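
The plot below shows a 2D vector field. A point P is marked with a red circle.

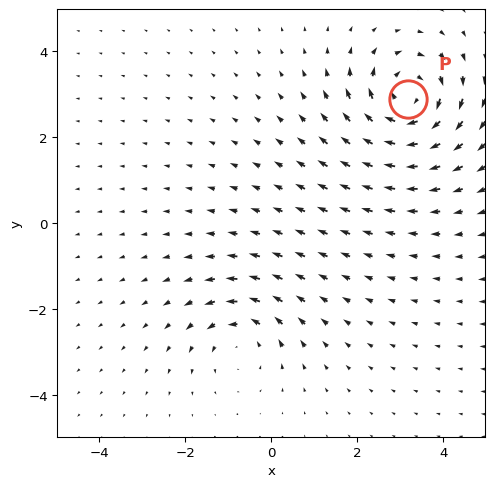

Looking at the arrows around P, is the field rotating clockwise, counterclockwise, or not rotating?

Near P at (3.2, 2.9) the arrows circulate clockwise. The curl (z-component) there is about -5; negative curl means clockwise rotation.

clockwise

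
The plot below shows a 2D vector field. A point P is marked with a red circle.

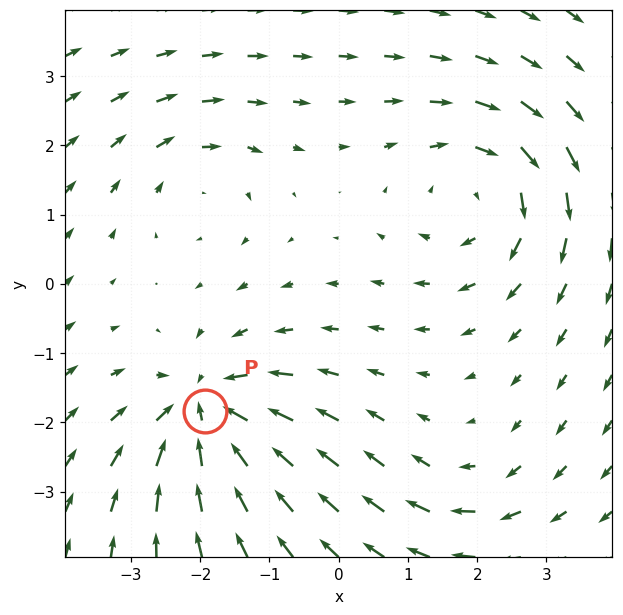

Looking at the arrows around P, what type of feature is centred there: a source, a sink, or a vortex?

At P (-1.9, -1.8) the arrows converge inward. Divergence about -6, curl ≈0 — negative divergence with near-zero curl is a sink.

sink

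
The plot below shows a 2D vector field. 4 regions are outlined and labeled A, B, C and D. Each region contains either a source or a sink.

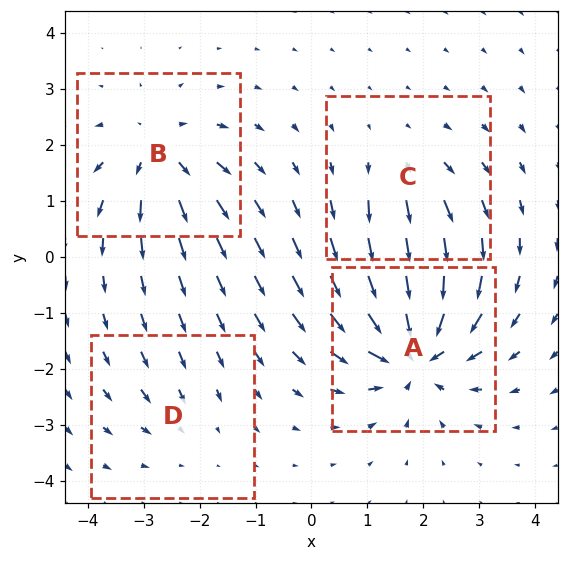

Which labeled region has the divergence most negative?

A

Divergence at each region's feature centre — A: about -8, B: about +5, C: about +3, D: about -2. Region A is most negative.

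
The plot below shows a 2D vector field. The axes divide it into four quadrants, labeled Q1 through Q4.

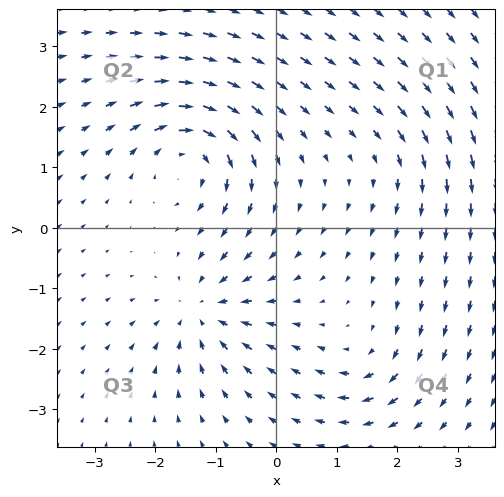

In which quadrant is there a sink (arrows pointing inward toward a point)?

The sink sits at approximately (-1.2, -1.4), which lies in quadrant Q3. The divergence there is about -5, negative as expected for a sink.

Q3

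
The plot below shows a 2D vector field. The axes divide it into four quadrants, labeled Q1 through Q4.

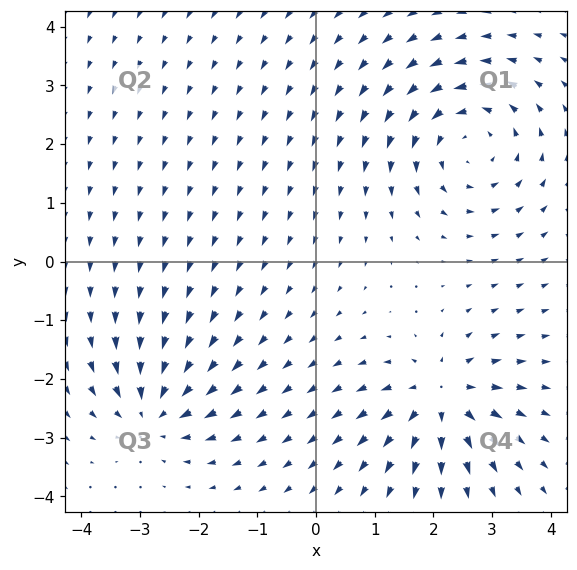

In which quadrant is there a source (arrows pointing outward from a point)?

Q4

The source sits at approximately (2.1, -2.3), which lies in quadrant Q4. The divergence there is about +5, positive as expected for a source.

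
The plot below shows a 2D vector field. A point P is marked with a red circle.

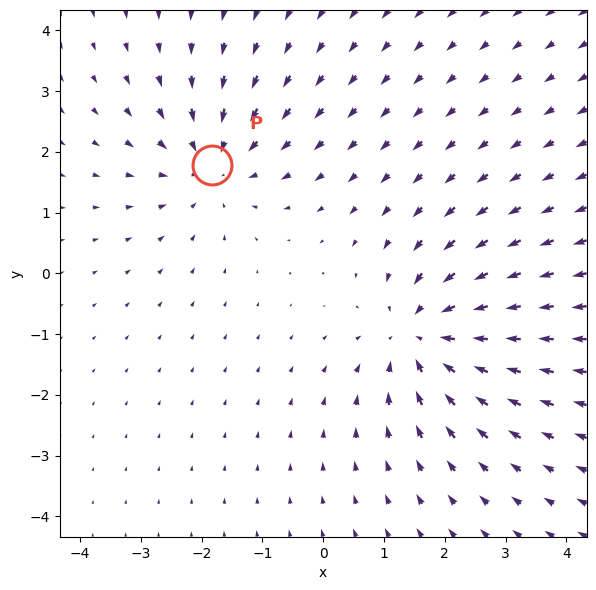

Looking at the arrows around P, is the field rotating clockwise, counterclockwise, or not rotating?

Near P at (-1.8, 1.8) the arrows show no circulation. The curl there is ≈0.

not rotating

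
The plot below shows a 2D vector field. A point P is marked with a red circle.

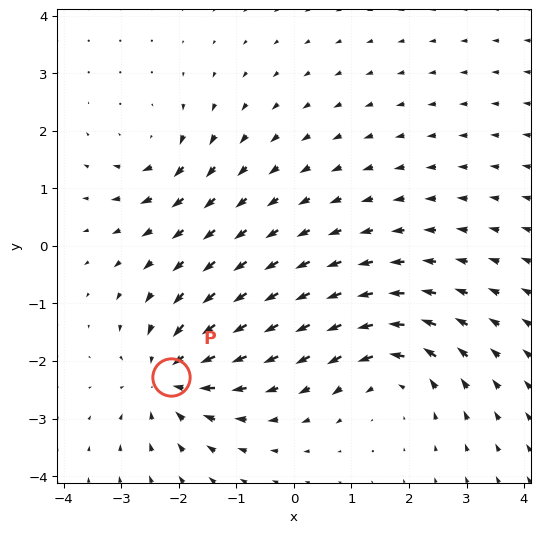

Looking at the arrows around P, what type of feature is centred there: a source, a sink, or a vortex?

At P (-2.1, -2.3) the arrows converge inward. Divergence about -5, curl ≈0 — negative divergence with near-zero curl is a sink.

sink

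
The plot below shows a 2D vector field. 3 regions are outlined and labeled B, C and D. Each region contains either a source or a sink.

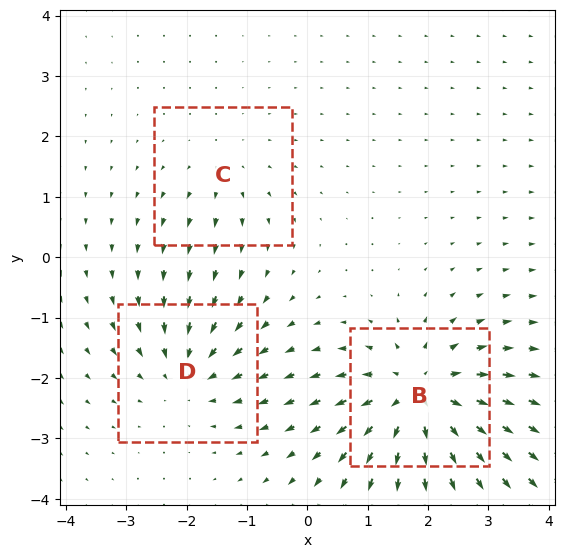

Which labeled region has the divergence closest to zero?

C

Divergence at each region's feature centre — B: about +6, C: about +2, D: about -4. Region C is closest to zero.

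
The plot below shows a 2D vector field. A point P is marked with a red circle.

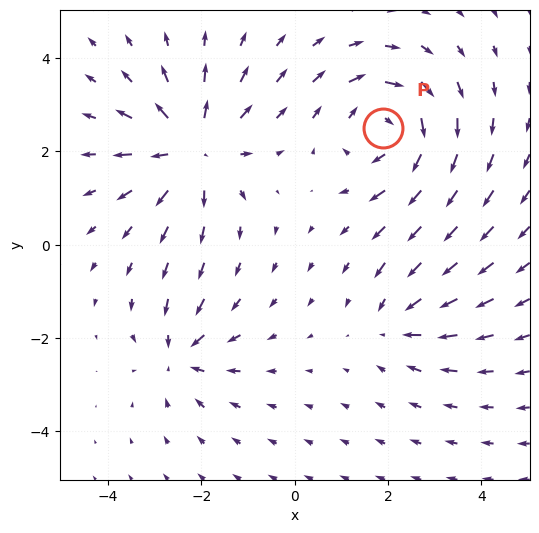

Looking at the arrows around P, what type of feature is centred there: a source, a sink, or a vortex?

At P (1.9, 2.5) the arrows circulate clockwise. Divergence ≈0, curl about -5 — near-zero divergence with nonzero curl is a vortex.

vortex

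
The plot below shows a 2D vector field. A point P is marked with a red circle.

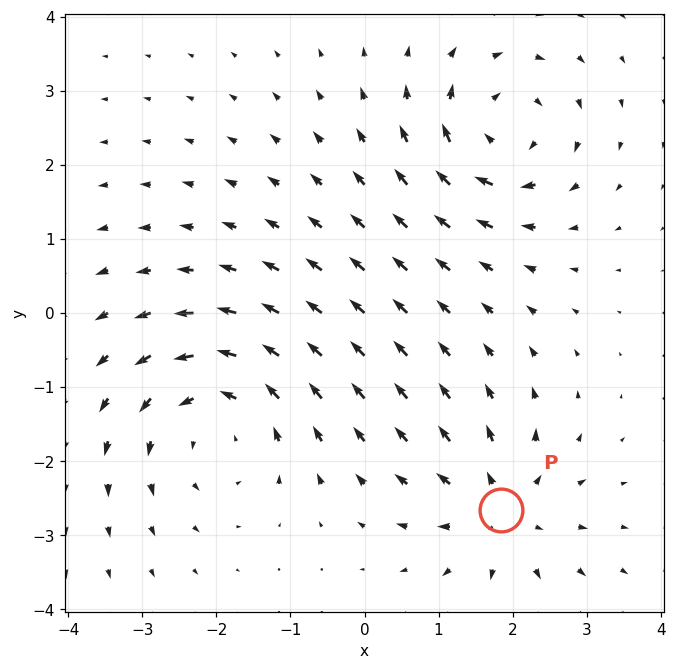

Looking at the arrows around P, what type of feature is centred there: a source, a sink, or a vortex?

At P (1.8, -2.7) the arrows spread outward. Divergence about +4, curl ≈0 — positive divergence with near-zero curl is a source.

source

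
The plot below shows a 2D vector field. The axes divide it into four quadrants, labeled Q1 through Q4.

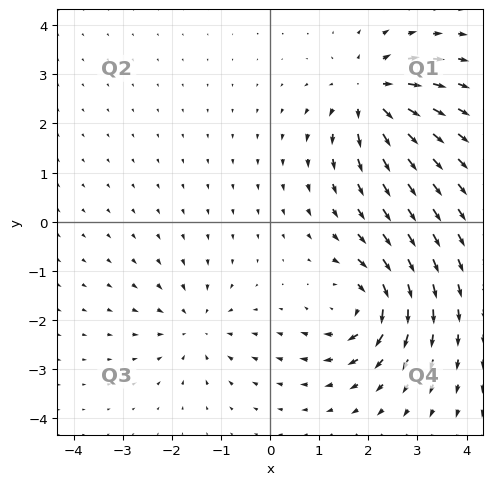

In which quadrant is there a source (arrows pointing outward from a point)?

Q1

The source sits at approximately (2.0, 2.6), which lies in quadrant Q1. The divergence there is about +7, positive as expected for a source.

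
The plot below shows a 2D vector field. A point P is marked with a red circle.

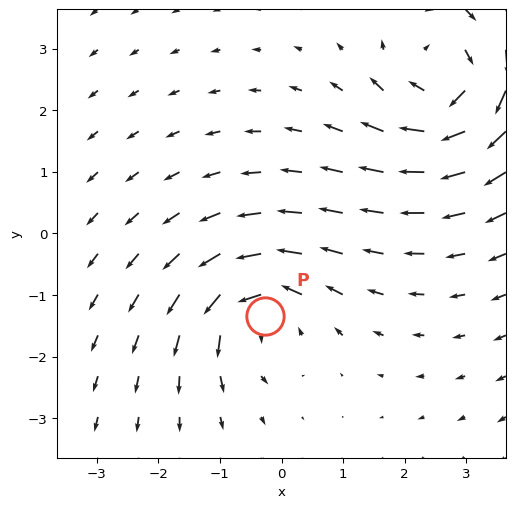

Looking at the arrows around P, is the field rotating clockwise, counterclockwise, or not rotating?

Near P at (-0.3, -1.3) the arrows circulate counterclockwise. The curl (z-component) there is about +3; positive curl means counterclockwise rotation.

counterclockwise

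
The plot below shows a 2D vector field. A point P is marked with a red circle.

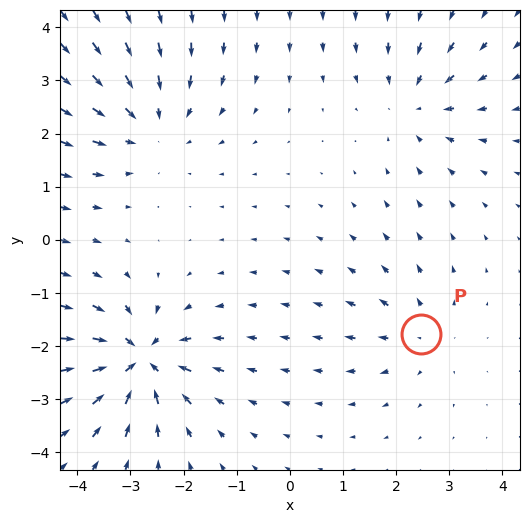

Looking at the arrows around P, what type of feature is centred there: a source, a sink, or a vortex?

At P (2.5, -1.8) the arrows spread outward. Divergence about +3, curl ≈0 — positive divergence with near-zero curl is a source.

source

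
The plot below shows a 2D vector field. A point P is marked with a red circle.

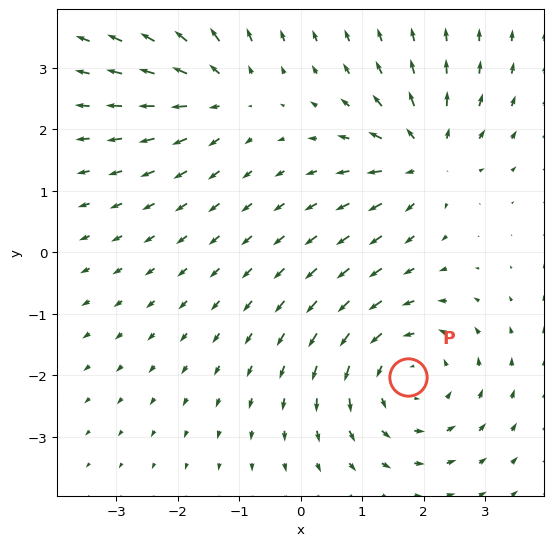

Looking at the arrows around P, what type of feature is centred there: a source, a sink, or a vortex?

At P (1.8, -2.0) the arrows circulate counterclockwise. Divergence ≈0, curl about +4 — near-zero divergence with nonzero curl is a vortex.

vortex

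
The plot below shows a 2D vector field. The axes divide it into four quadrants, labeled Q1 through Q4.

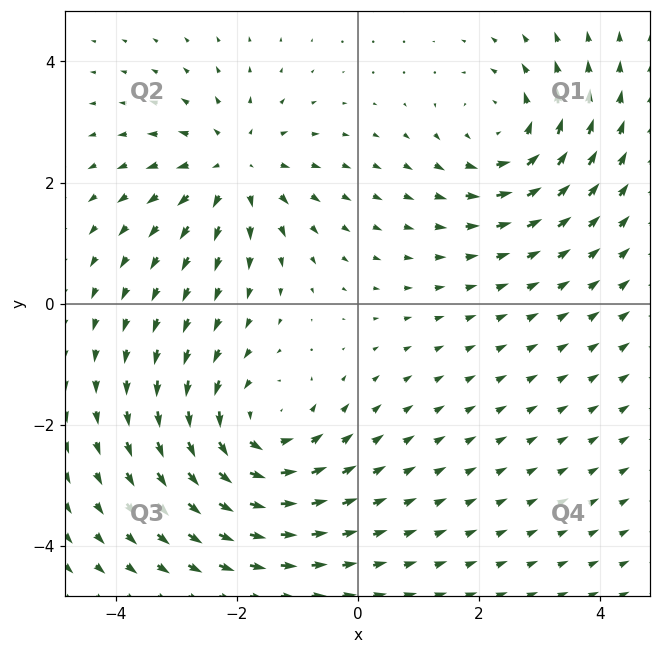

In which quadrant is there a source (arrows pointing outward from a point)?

The source sits at approximately (-2.0, 2.3), which lies in quadrant Q2. The divergence there is about +4, positive as expected for a source.

Q2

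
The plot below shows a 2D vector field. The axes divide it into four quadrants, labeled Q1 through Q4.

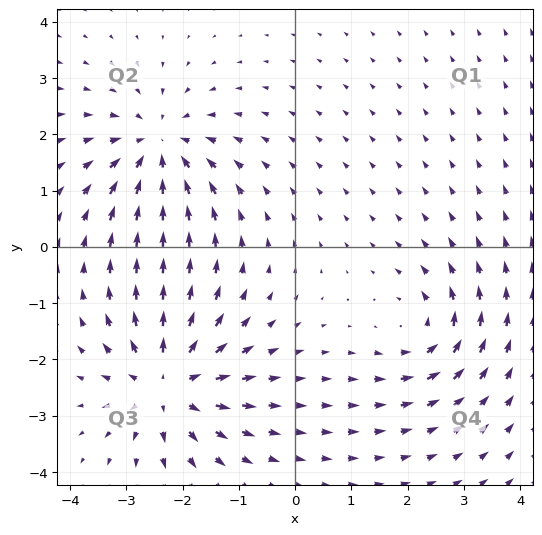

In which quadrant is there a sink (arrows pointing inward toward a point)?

The sink sits at approximately (-2.4, 1.8), which lies in quadrant Q2. The divergence there is about -5, negative as expected for a sink.

Q2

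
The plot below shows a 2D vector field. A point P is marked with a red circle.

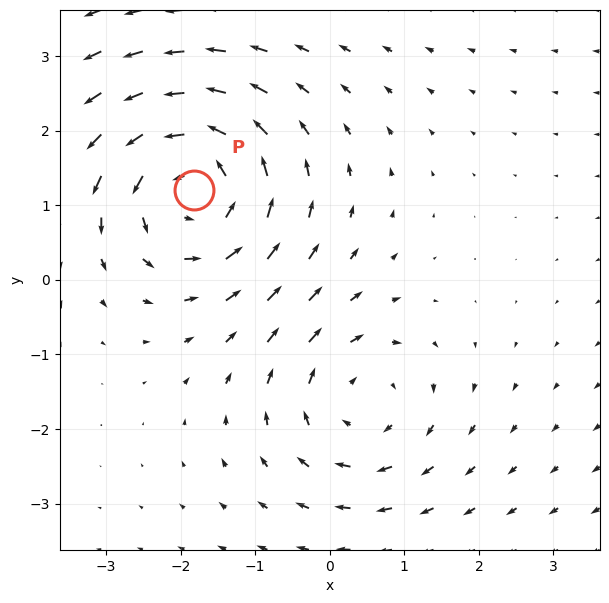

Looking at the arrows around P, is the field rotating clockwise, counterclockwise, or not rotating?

Near P at (-1.8, 1.2) the arrows circulate counterclockwise. The curl (z-component) there is about +5; positive curl means counterclockwise rotation.

counterclockwise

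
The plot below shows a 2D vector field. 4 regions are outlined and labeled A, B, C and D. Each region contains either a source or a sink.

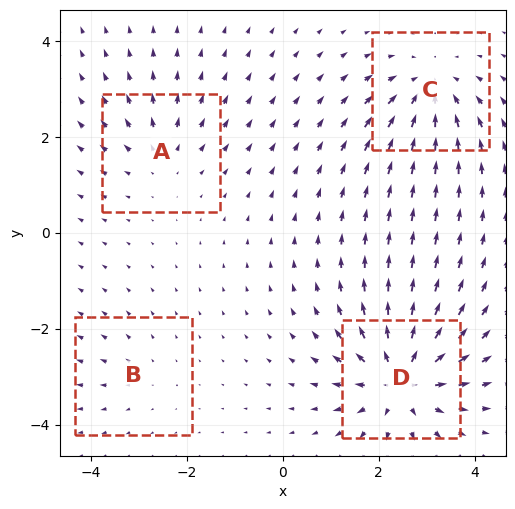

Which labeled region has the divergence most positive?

Divergence at each region's feature centre — A: about +3, B: about +2, C: about -5, D: about +7. Region D is most positive.

D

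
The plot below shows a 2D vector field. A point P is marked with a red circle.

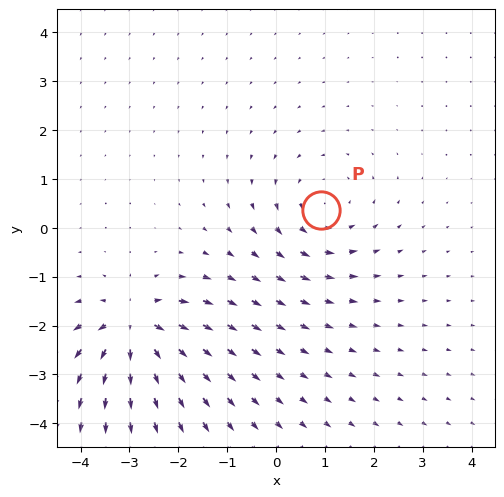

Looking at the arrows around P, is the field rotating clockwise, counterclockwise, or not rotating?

counterclockwise

Near P at (0.9, 0.4) the arrows circulate counterclockwise. The curl (z-component) there is about +3; positive curl means counterclockwise rotation.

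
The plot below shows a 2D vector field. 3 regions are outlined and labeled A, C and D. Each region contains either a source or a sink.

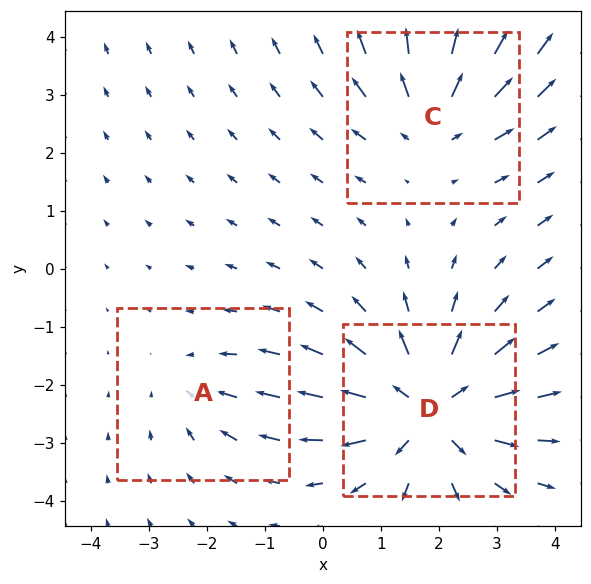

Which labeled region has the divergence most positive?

Divergence at each region's feature centre — A: about -2, C: about +3, D: about +5. Region D is most positive.

D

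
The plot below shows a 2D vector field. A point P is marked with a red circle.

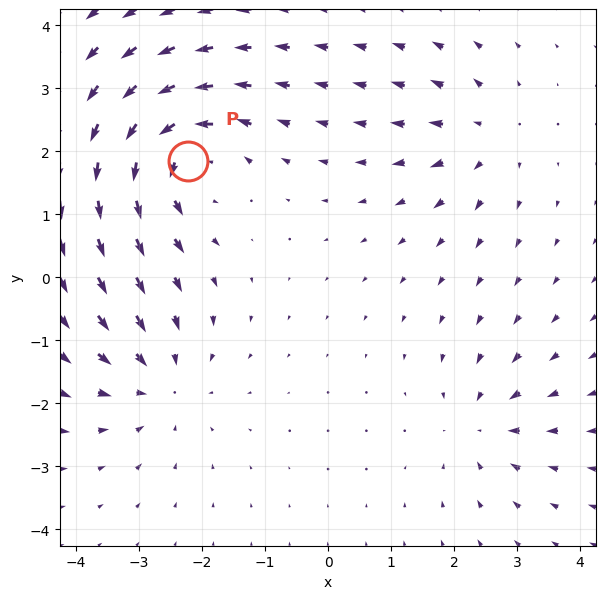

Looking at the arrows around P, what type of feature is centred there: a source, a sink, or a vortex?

vortex

At P (-2.2, 1.8) the arrows circulate counterclockwise. Divergence ≈0, curl about +5 — near-zero divergence with nonzero curl is a vortex.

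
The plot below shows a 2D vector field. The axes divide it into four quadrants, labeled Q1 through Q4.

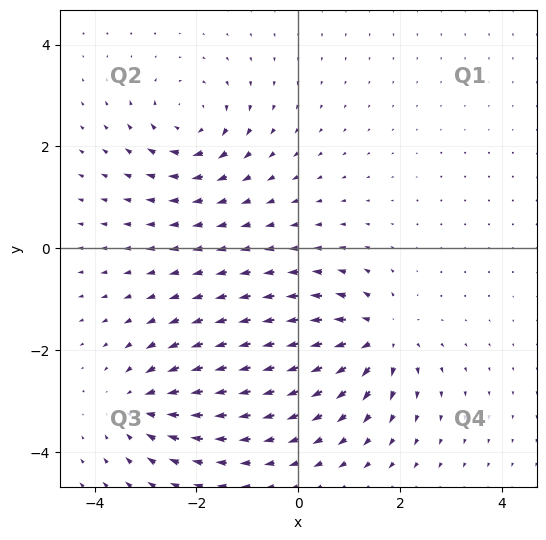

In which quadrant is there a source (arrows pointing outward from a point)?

The source sits at approximately (1.6, -1.7), which lies in quadrant Q4. The divergence there is about +6, positive as expected for a source.

Q4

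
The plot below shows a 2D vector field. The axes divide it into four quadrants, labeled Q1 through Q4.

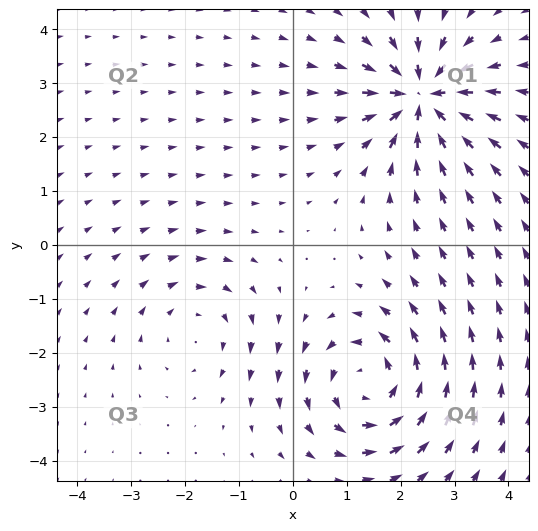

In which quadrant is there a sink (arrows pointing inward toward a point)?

Q1

The sink sits at approximately (2.4, 2.7), which lies in quadrant Q1. The divergence there is about -7, negative as expected for a sink.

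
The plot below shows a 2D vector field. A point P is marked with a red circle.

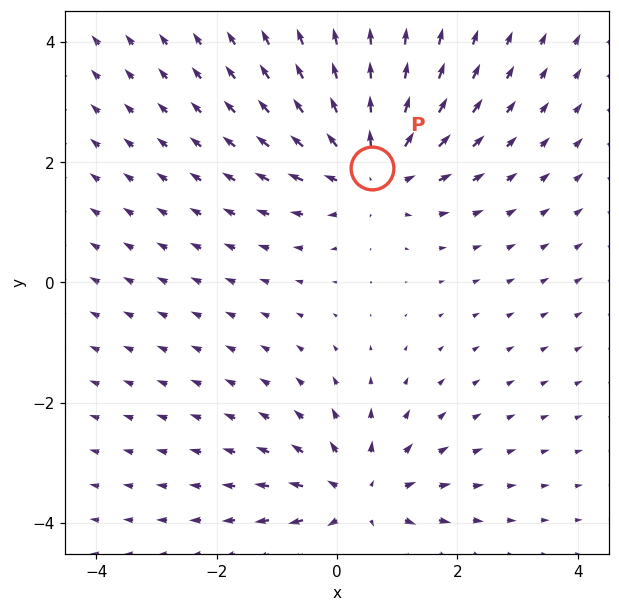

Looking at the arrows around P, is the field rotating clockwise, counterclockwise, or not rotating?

not rotating

Near P at (0.6, 1.9) the arrows show no circulation. The curl there is ≈0.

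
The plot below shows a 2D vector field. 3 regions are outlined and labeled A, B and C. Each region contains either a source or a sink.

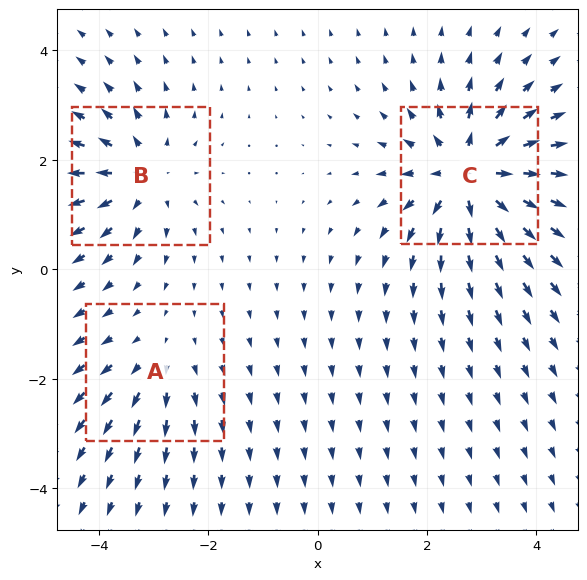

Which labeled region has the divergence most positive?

C

Divergence at each region's feature centre — A: about +2, B: about +4, C: about +6. Region C is most positive.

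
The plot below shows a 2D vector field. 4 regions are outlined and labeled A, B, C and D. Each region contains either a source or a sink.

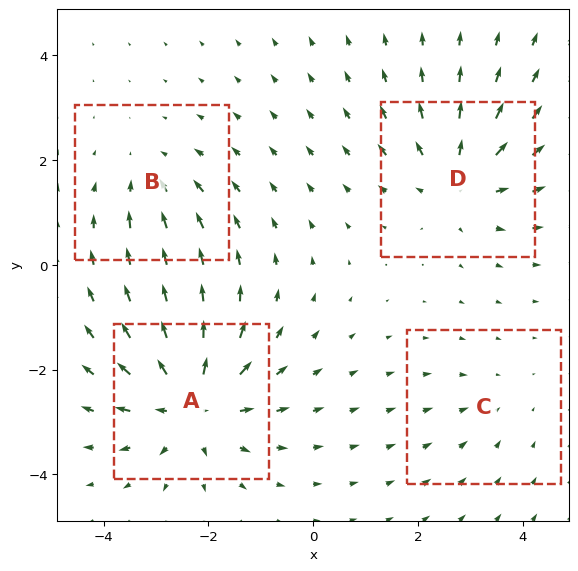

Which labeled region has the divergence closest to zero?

Divergence at each region's feature centre — A: about +6, B: about -3, C: about -2, D: about +4. Region C is closest to zero.

C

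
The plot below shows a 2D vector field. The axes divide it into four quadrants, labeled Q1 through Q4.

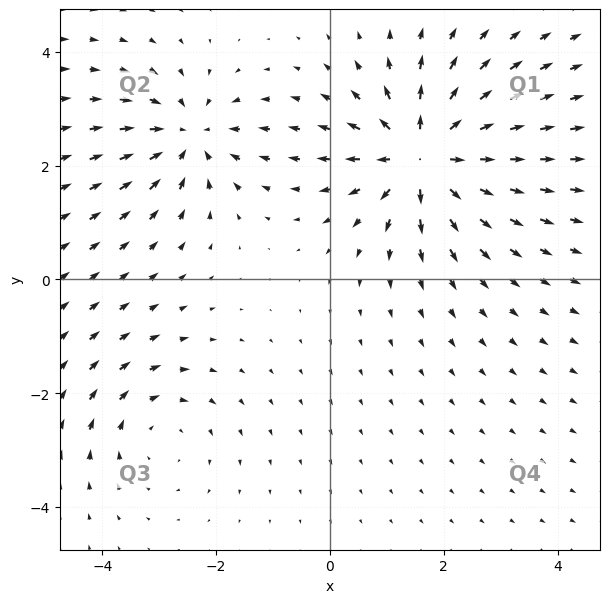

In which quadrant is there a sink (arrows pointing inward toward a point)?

Q2

The sink sits at approximately (-2.5, 2.5), which lies in quadrant Q2. The divergence there is about -4, negative as expected for a sink.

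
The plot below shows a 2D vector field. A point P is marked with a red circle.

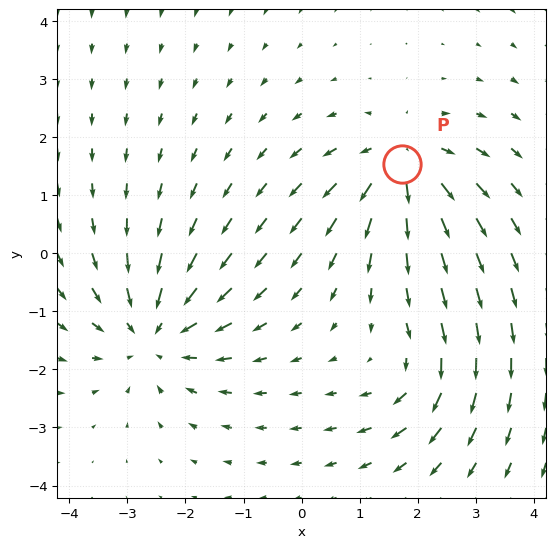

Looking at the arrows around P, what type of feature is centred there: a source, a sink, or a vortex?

source

At P (1.7, 1.5) the arrows spread outward. Divergence about +5, curl ≈0 — positive divergence with near-zero curl is a source.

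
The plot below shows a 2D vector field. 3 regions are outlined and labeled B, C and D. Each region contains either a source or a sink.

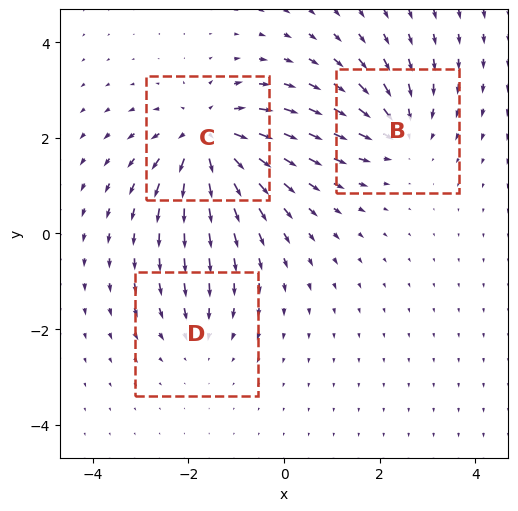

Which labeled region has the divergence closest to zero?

D

Divergence at each region's feature centre — B: about -3, C: about +5, D: about -2. Region D is closest to zero.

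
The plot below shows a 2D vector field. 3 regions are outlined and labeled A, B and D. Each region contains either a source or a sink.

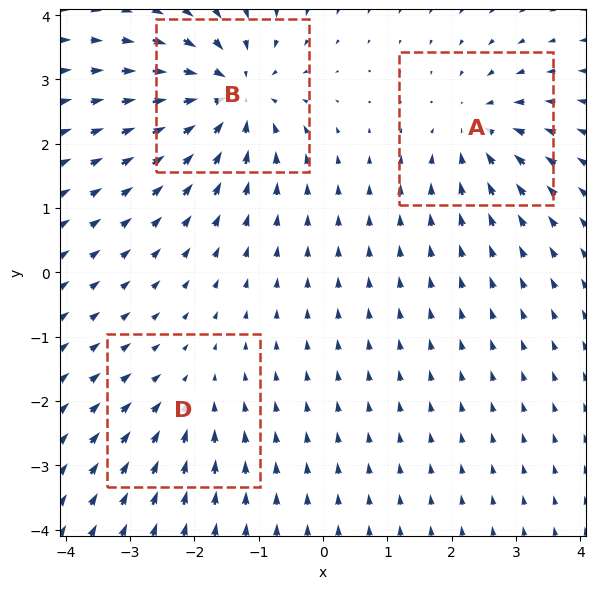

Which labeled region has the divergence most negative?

Divergence at each region's feature centre — A: about -4, B: about -5, D: about -2. Region B is most negative.

B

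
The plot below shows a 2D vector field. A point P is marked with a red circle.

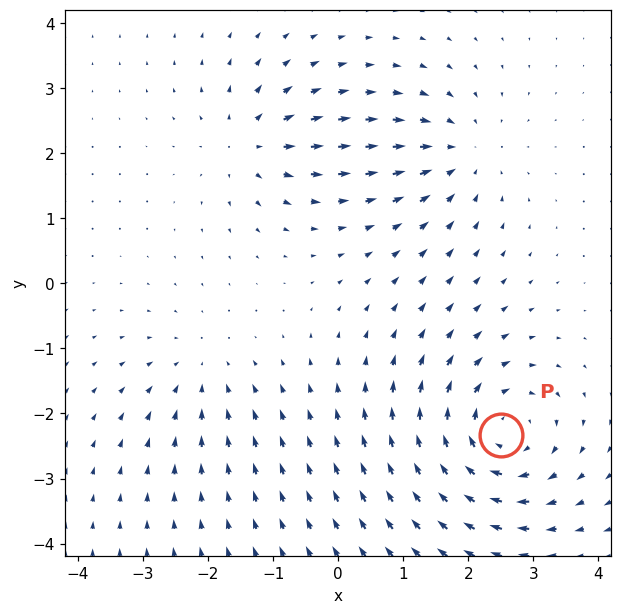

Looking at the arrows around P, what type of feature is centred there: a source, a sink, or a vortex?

vortex

At P (2.5, -2.3) the arrows circulate clockwise. Divergence ≈0, curl about -5 — near-zero divergence with nonzero curl is a vortex.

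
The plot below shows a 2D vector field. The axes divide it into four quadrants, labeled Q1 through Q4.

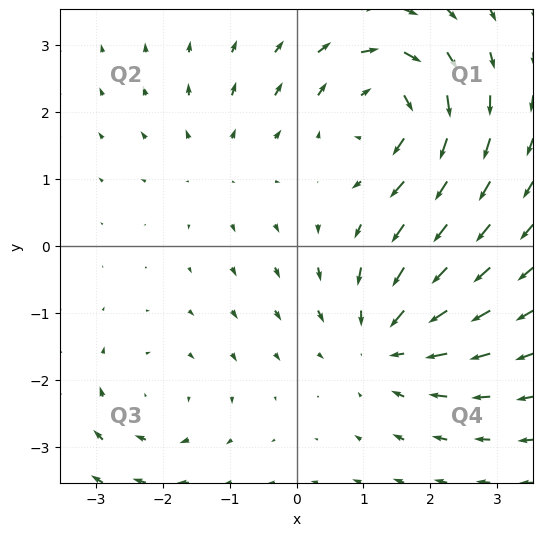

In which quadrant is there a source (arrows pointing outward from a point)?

Q2

The source sits at approximately (-1.2, 1.2), which lies in quadrant Q2. The divergence there is about +3, positive as expected for a source.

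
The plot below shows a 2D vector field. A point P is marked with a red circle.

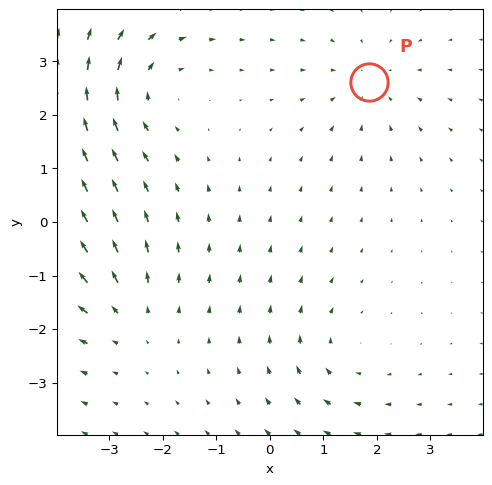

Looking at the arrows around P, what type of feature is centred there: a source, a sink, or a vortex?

At P (1.9, 2.6) the arrows converge inward. Divergence about -3, curl ≈0 — negative divergence with near-zero curl is a sink.

sink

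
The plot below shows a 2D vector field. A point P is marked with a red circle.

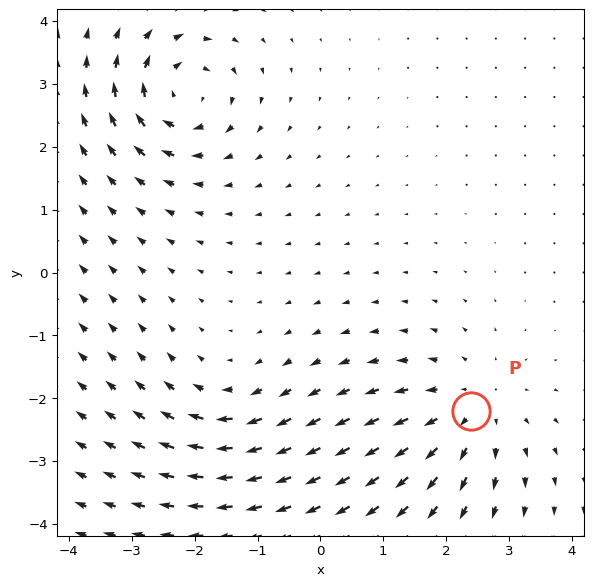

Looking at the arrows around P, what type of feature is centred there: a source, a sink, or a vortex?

At P (2.4, -2.2) the arrows spread outward. Divergence about +4, curl ≈0 — positive divergence with near-zero curl is a source.

source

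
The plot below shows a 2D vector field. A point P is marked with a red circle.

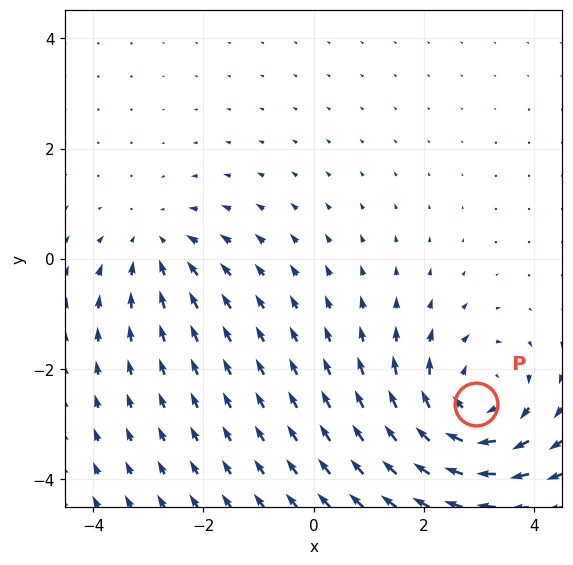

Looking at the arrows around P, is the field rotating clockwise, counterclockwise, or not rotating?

Near P at (2.9, -2.6) the arrows circulate clockwise. The curl (z-component) there is about -4; negative curl means clockwise rotation.

clockwise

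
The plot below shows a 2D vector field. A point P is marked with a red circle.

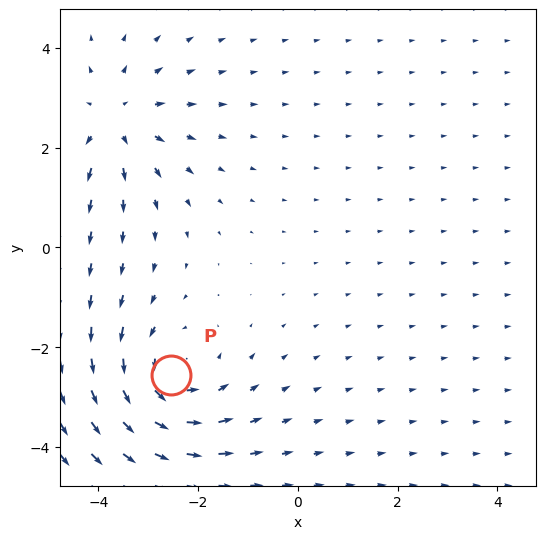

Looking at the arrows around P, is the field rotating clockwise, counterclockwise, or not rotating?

counterclockwise

Near P at (-2.6, -2.6) the arrows circulate counterclockwise. The curl (z-component) there is about +3; positive curl means counterclockwise rotation.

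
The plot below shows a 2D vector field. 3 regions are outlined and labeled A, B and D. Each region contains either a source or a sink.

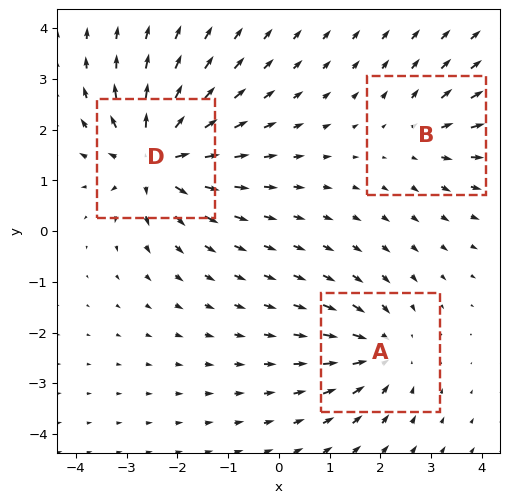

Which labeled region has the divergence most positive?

D

Divergence at each region's feature centre — A: about -3, B: about +2, D: about +5. Region D is most positive.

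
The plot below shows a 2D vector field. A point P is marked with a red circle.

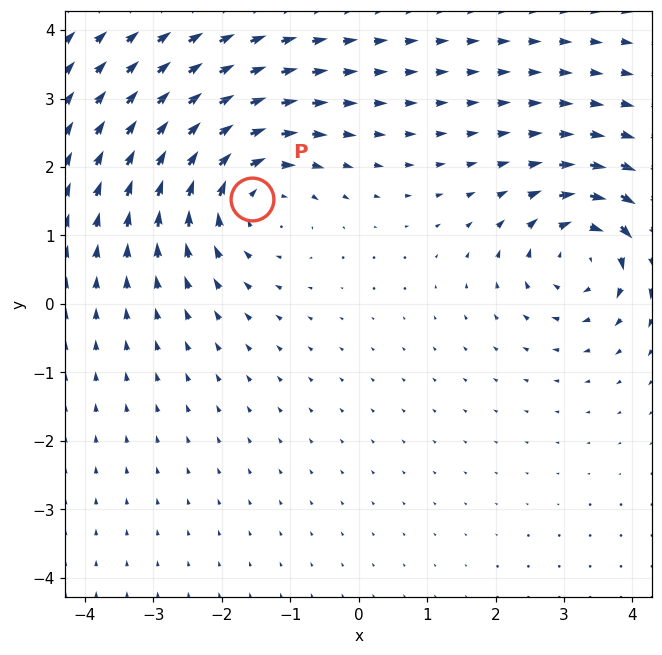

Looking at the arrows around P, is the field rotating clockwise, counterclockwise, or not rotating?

clockwise

Near P at (-1.6, 1.5) the arrows circulate clockwise. The curl (z-component) there is about -3; negative curl means clockwise rotation.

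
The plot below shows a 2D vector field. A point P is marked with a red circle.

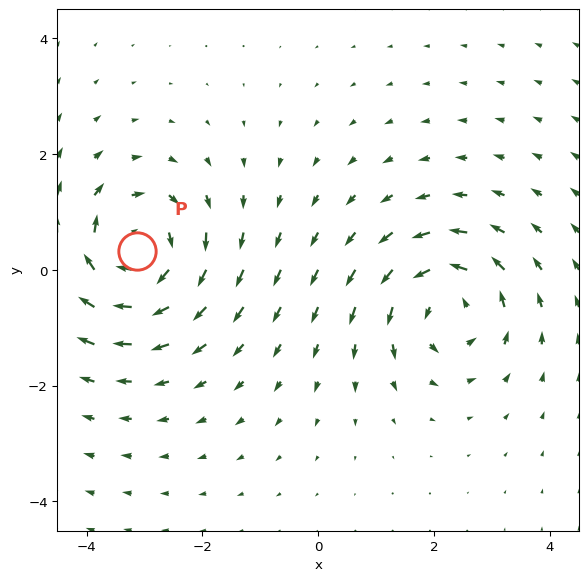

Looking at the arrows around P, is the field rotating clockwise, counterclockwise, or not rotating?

clockwise

Near P at (-3.1, 0.3) the arrows circulate clockwise. The curl (z-component) there is about -4; negative curl means clockwise rotation.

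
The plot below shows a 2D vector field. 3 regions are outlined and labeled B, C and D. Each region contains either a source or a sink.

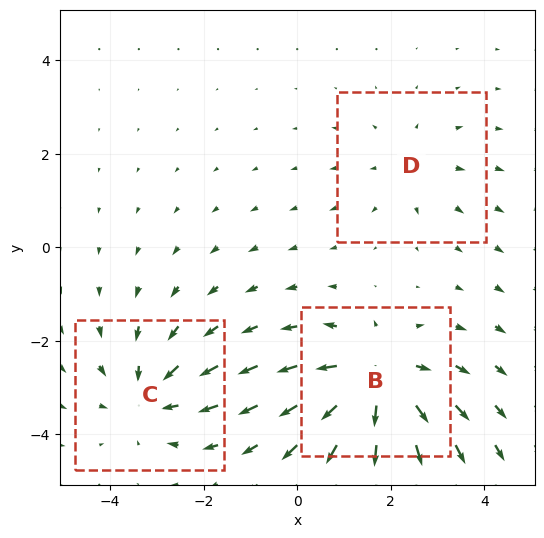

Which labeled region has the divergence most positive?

B

Divergence at each region's feature centre — B: about +5, C: about -3, D: about +2. Region B is most positive.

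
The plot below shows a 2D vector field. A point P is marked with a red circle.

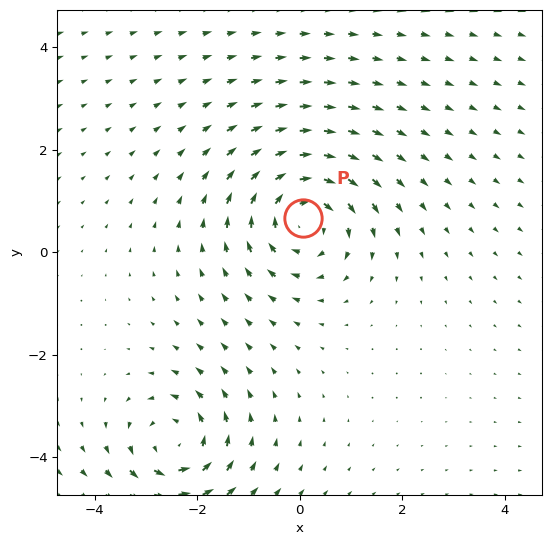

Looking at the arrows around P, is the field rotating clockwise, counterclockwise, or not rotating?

clockwise

Near P at (0.1, 0.7) the arrows circulate clockwise. The curl (z-component) there is about -5; negative curl means clockwise rotation.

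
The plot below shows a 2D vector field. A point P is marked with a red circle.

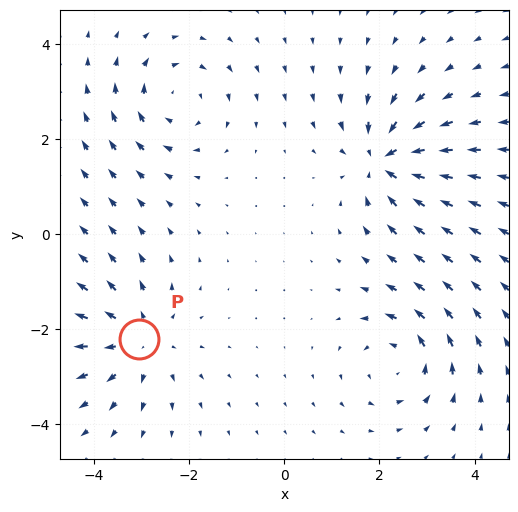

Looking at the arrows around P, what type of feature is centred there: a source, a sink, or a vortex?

At P (-3.1, -2.2) the arrows spread outward. Divergence about +4, curl ≈0 — positive divergence with near-zero curl is a source.

source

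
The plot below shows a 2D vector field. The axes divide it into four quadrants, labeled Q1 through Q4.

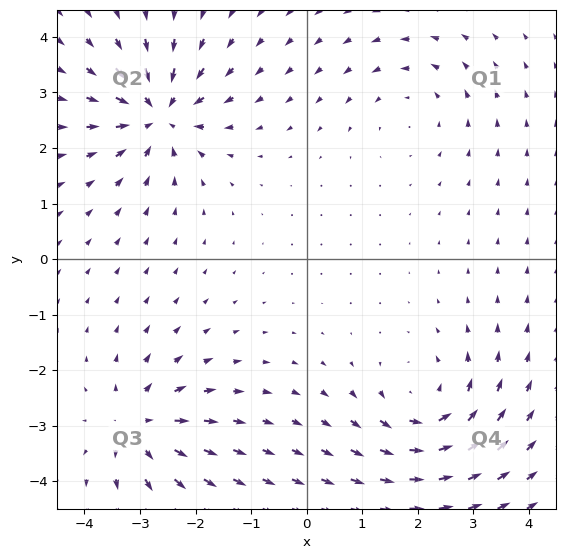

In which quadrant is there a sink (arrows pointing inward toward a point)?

The sink sits at approximately (-2.7, 2.6), which lies in quadrant Q2. The divergence there is about -7, negative as expected for a sink.

Q2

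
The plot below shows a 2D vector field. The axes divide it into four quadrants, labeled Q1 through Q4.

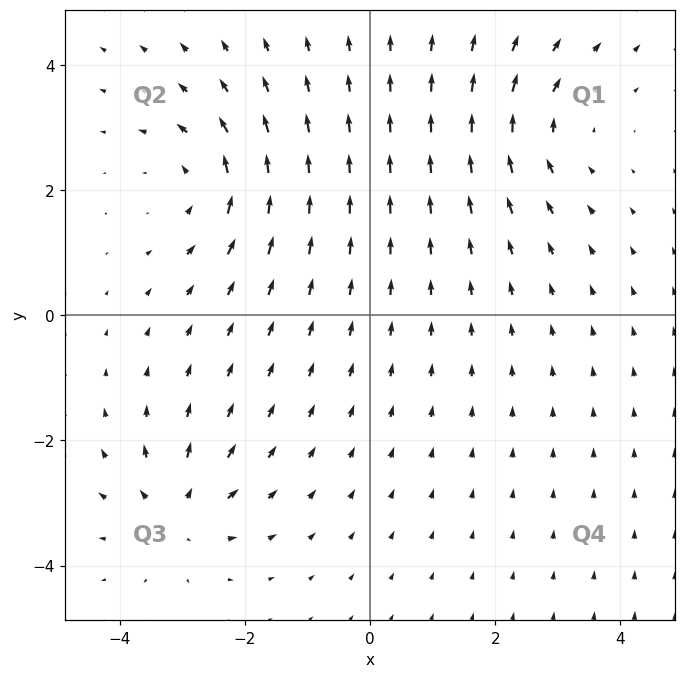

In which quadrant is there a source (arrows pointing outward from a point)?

Q3

The source sits at approximately (-3.1, -3.1), which lies in quadrant Q3. The divergence there is about +5, positive as expected for a source.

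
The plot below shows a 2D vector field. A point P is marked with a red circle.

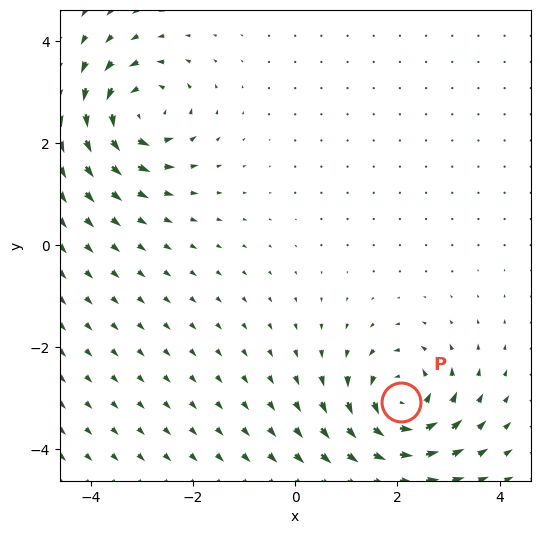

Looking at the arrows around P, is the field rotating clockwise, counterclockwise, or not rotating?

counterclockwise

Near P at (2.1, -3.1) the arrows circulate counterclockwise. The curl (z-component) there is about +6; positive curl means counterclockwise rotation.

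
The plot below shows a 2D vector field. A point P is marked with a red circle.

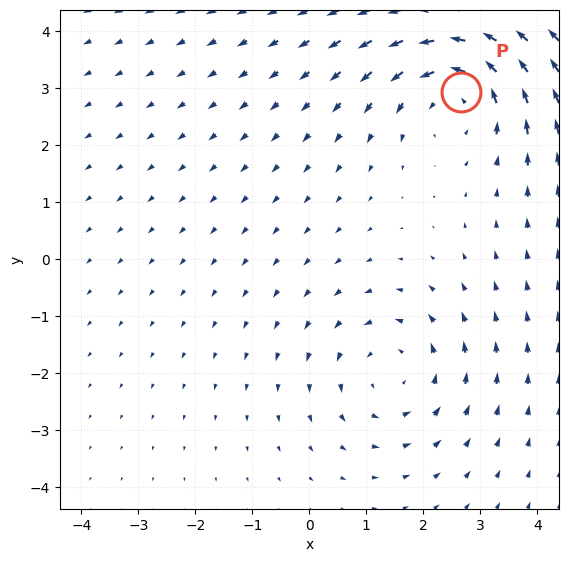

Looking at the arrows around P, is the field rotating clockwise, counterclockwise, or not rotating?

counterclockwise

Near P at (2.7, 2.9) the arrows circulate counterclockwise. The curl (z-component) there is about +3; positive curl means counterclockwise rotation.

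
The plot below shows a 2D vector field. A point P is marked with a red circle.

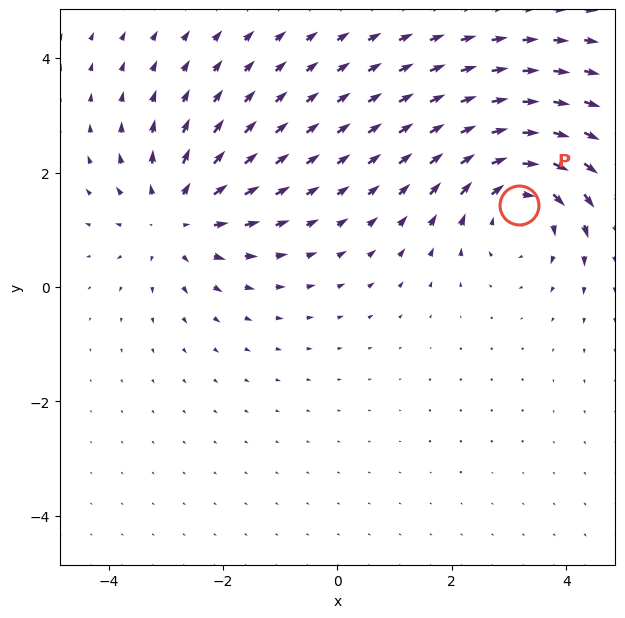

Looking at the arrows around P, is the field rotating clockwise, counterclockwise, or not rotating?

clockwise

Near P at (3.2, 1.4) the arrows circulate clockwise. The curl (z-component) there is about -4; negative curl means clockwise rotation.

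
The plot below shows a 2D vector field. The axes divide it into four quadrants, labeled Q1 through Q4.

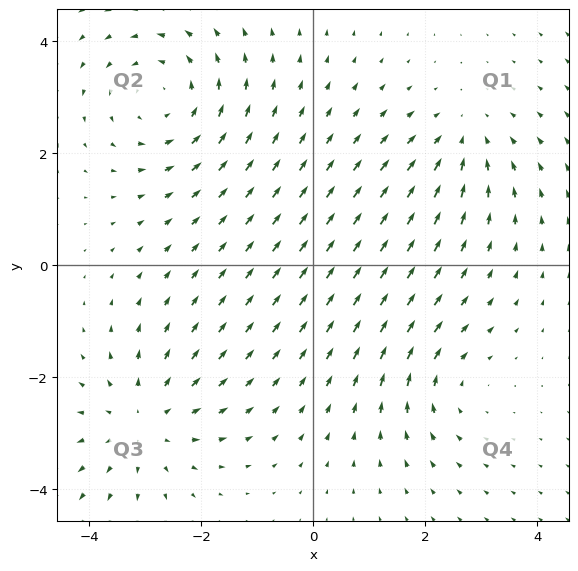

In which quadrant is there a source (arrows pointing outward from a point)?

Q3

The source sits at approximately (-3.0, -2.8), which lies in quadrant Q3. The divergence there is about +3, positive as expected for a source.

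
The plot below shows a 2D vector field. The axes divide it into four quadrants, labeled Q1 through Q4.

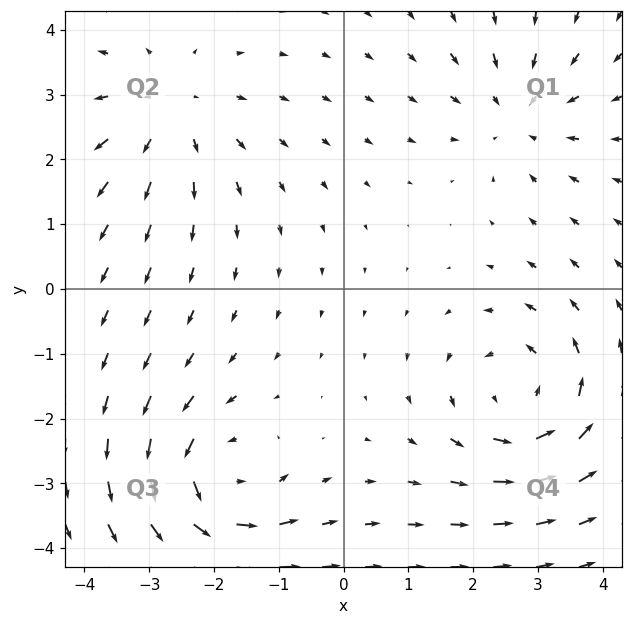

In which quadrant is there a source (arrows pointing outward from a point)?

Q2

The source sits at approximately (-2.7, 2.7), which lies in quadrant Q2. The divergence there is about +3, positive as expected for a source.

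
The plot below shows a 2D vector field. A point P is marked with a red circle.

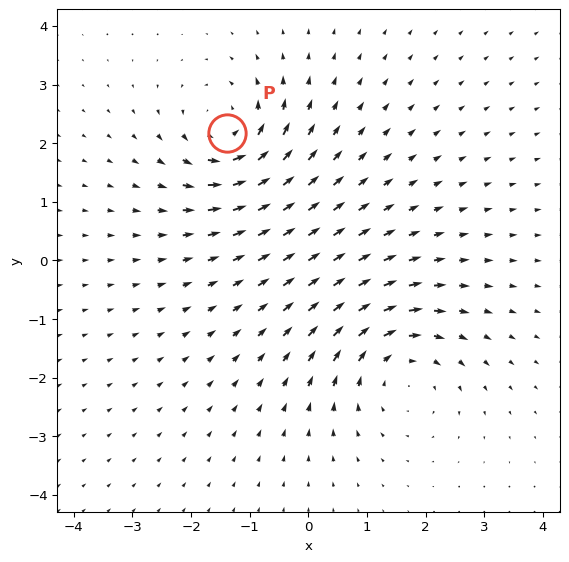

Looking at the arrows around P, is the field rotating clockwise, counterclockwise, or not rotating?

counterclockwise

Near P at (-1.4, 2.2) the arrows circulate counterclockwise. The curl (z-component) there is about +5; positive curl means counterclockwise rotation.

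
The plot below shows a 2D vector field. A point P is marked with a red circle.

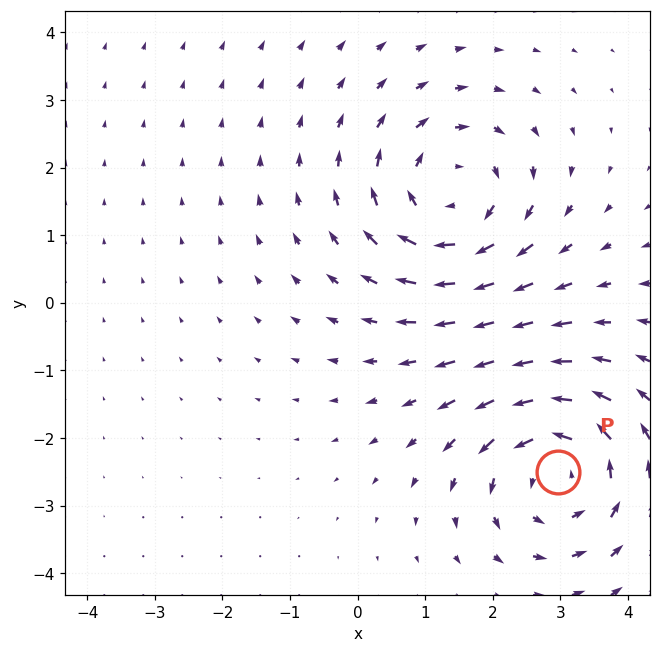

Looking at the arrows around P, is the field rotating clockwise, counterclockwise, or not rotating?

counterclockwise

Near P at (3.0, -2.5) the arrows circulate counterclockwise. The curl (z-component) there is about +5; positive curl means counterclockwise rotation.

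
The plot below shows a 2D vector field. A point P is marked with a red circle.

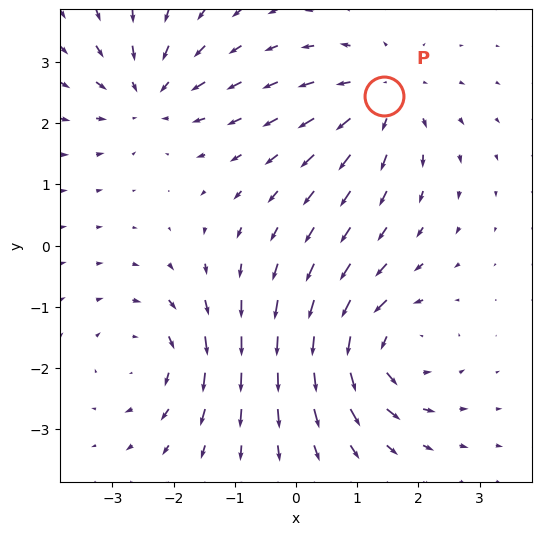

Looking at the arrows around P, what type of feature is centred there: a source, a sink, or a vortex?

source

At P (1.4, 2.4) the arrows spread outward. Divergence about +4, curl ≈0 — positive divergence with near-zero curl is a source.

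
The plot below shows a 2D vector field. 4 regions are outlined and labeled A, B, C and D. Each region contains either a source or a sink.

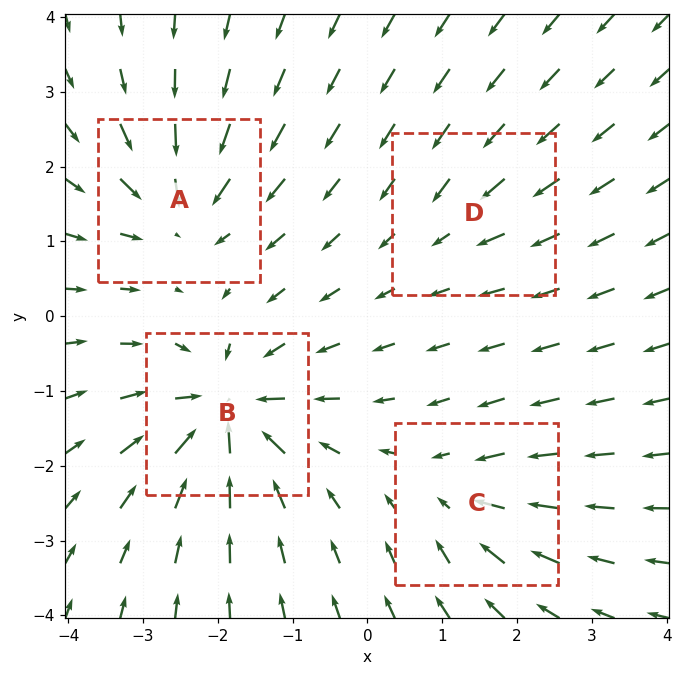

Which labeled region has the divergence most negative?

Divergence at each region's feature centre — A: about -6, B: about -9, C: about -4, D: about -2. Region B is most negative.

B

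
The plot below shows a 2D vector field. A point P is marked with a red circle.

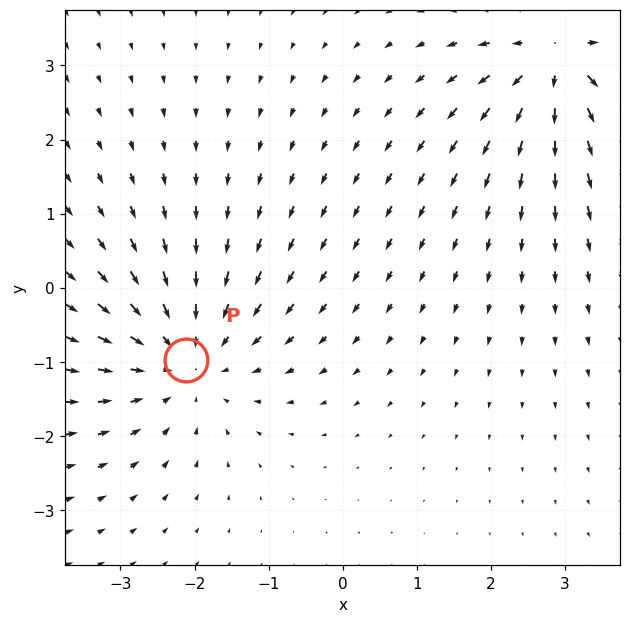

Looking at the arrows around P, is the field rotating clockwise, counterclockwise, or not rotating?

Near P at (-2.1, -1.0) the arrows show no circulation. The curl there is ≈0.

not rotating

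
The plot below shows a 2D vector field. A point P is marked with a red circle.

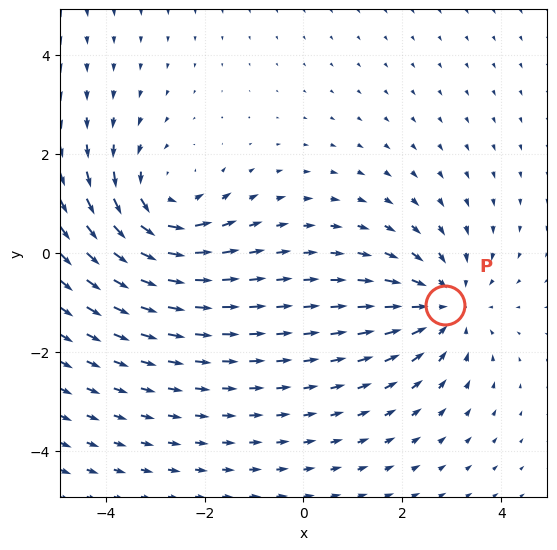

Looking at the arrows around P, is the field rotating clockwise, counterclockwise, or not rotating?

Near P at (2.9, -1.1) the arrows show no circulation. The curl there is ≈0.

not rotating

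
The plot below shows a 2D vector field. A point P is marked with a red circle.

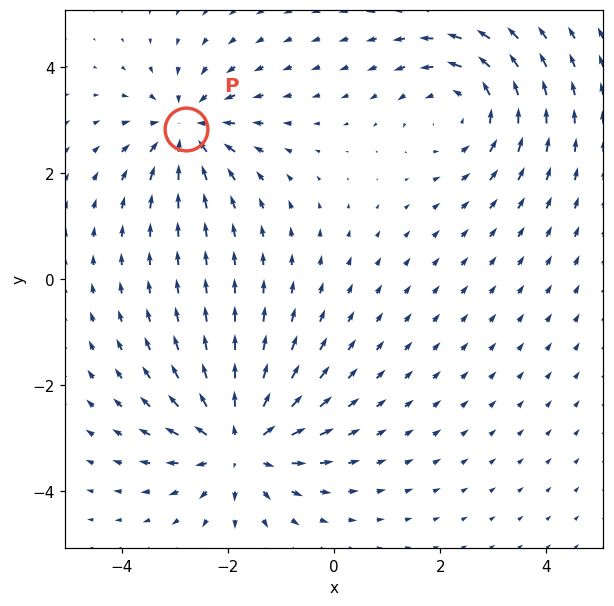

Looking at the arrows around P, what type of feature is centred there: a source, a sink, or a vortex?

sink

At P (-2.8, 2.8) the arrows converge inward. Divergence about -4, curl ≈0 — negative divergence with near-zero curl is a sink.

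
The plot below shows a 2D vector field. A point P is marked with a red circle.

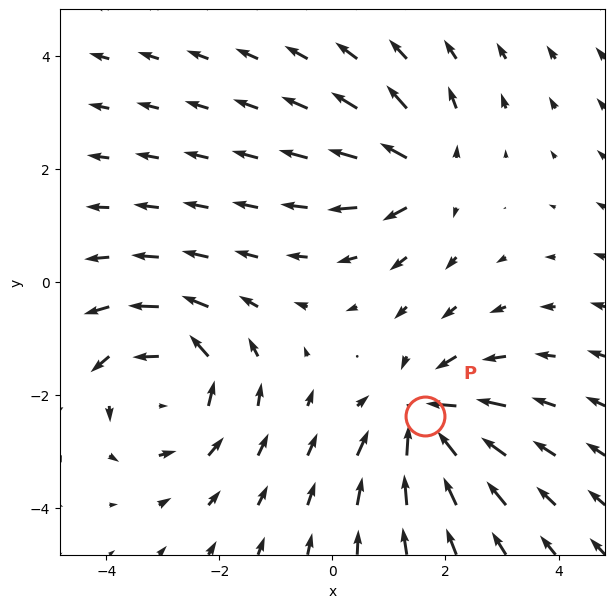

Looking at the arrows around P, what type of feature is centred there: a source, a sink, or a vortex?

sink

At P (1.6, -2.4) the arrows converge inward. Divergence about -5, curl ≈0 — negative divergence with near-zero curl is a sink.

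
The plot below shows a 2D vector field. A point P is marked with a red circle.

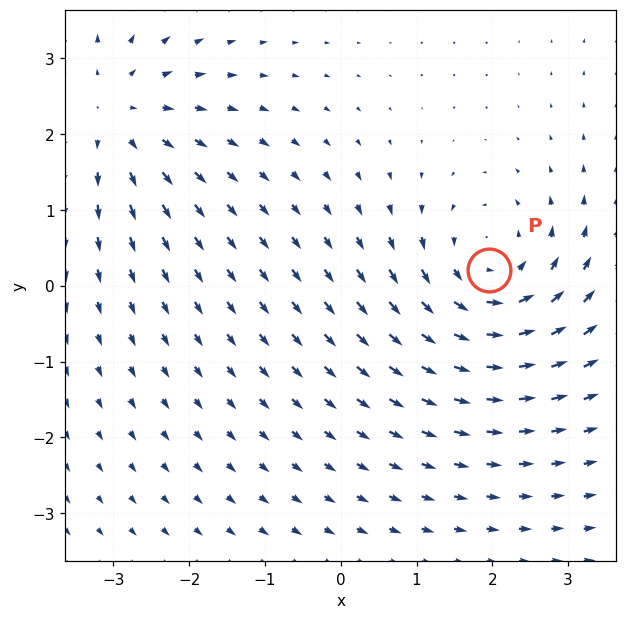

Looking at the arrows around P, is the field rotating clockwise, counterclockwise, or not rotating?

Near P at (2.0, 0.2) the arrows circulate counterclockwise. The curl (z-component) there is about +4; positive curl means counterclockwise rotation.

counterclockwise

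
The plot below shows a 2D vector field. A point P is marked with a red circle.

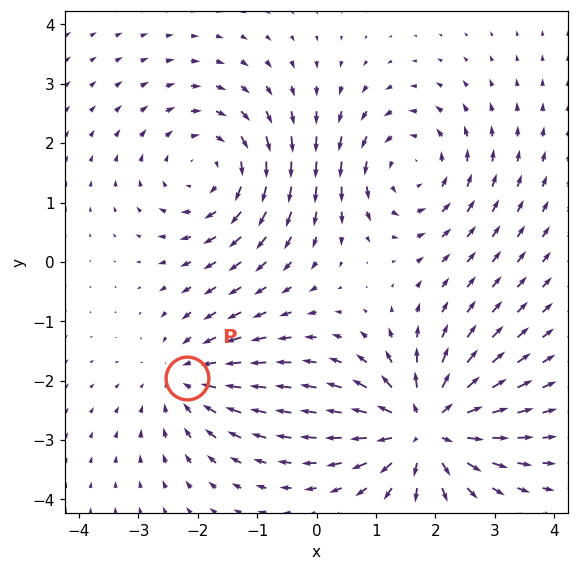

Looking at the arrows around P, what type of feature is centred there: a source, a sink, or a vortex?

At P (-2.2, -1.9) the arrows converge inward. Divergence about -3, curl ≈0 — negative divergence with near-zero curl is a sink.

sink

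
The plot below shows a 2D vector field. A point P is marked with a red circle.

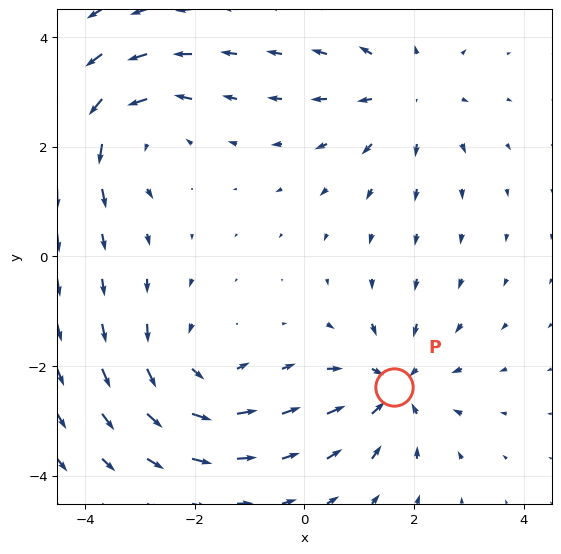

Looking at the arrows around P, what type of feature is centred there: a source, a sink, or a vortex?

At P (1.6, -2.4) the arrows converge inward. Divergence about -5, curl ≈0 — negative divergence with near-zero curl is a sink.

sink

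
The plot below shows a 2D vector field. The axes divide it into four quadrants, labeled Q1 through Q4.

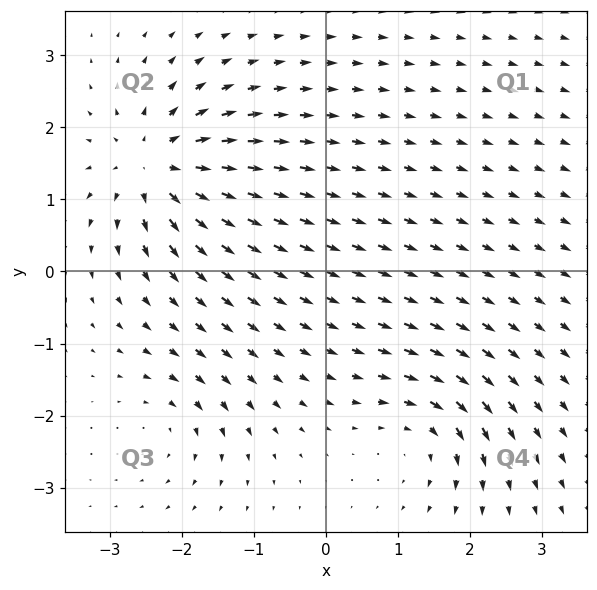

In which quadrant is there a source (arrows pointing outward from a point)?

Q2

The source sits at approximately (-2.4, 1.5), which lies in quadrant Q2. The divergence there is about +7, positive as expected for a source.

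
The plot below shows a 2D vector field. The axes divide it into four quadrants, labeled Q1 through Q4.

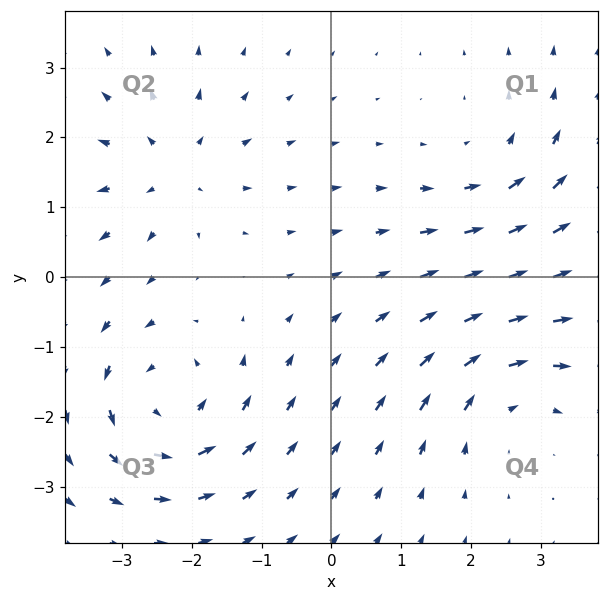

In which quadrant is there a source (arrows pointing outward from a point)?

The source sits at approximately (-2.3, 1.6), which lies in quadrant Q2. The divergence there is about +3, positive as expected for a source.

Q2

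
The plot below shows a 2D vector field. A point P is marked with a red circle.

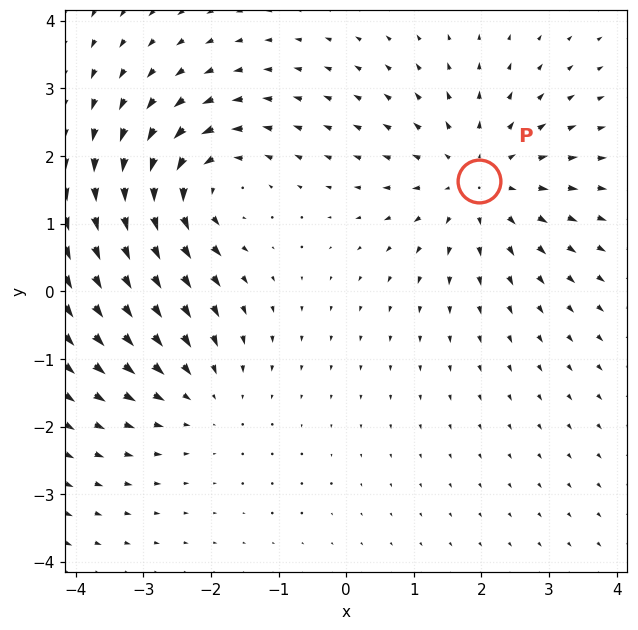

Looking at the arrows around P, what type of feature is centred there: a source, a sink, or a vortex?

source

At P (2.0, 1.6) the arrows spread outward. Divergence about +3, curl ≈0 — positive divergence with near-zero curl is a source.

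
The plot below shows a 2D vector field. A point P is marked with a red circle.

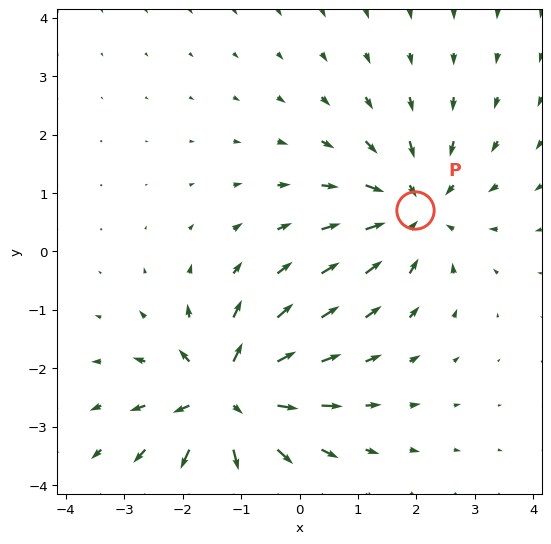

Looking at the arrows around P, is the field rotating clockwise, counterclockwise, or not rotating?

not rotating

Near P at (2.0, 0.7) the arrows show no circulation. The curl there is ≈0.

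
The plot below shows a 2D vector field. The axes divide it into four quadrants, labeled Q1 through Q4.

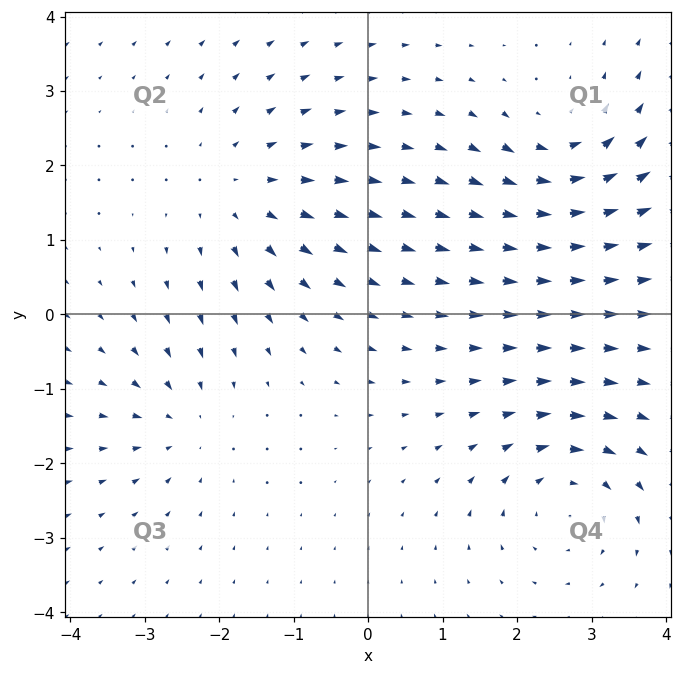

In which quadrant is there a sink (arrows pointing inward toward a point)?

Q3

The sink sits at approximately (-2.5, -1.5), which lies in quadrant Q3. The divergence there is about -3, negative as expected for a sink.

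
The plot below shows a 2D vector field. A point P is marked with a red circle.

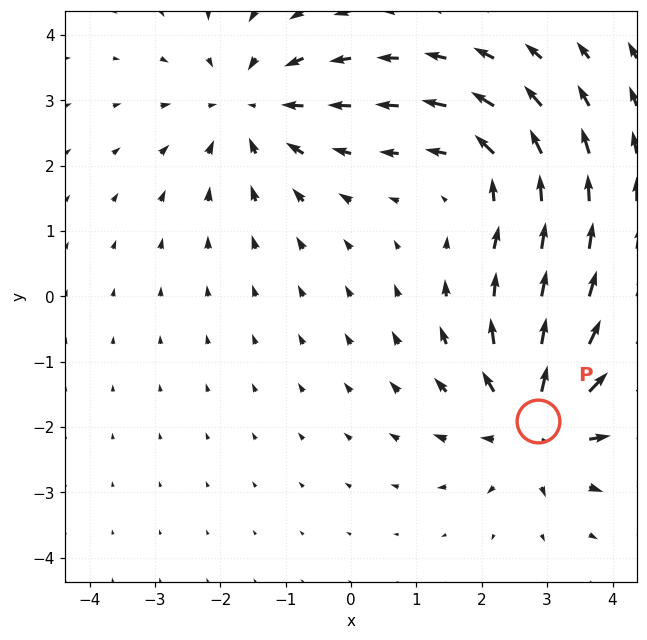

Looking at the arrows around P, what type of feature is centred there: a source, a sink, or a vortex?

source

At P (2.9, -1.9) the arrows spread outward. Divergence about +4, curl ≈0 — positive divergence with near-zero curl is a source.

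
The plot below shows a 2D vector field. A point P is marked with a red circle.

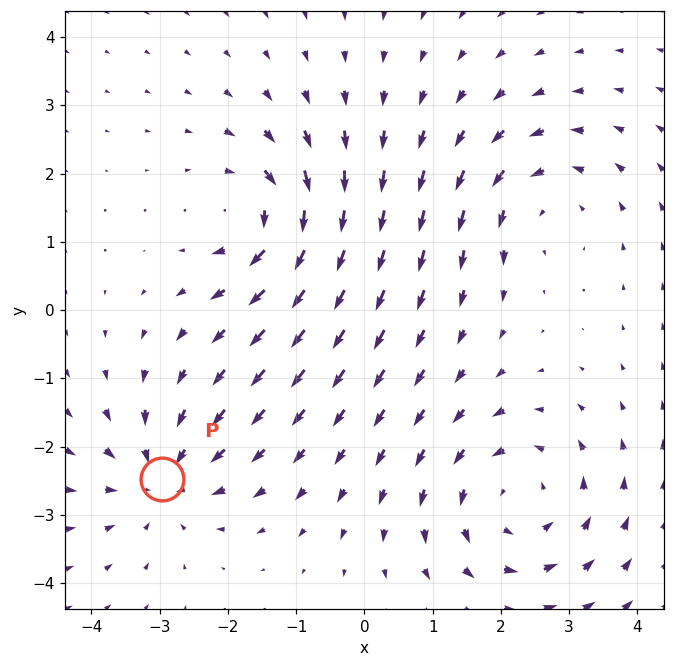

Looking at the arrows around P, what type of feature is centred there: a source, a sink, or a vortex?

sink

At P (-3.0, -2.5) the arrows converge inward. Divergence about -4, curl ≈0 — negative divergence with near-zero curl is a sink.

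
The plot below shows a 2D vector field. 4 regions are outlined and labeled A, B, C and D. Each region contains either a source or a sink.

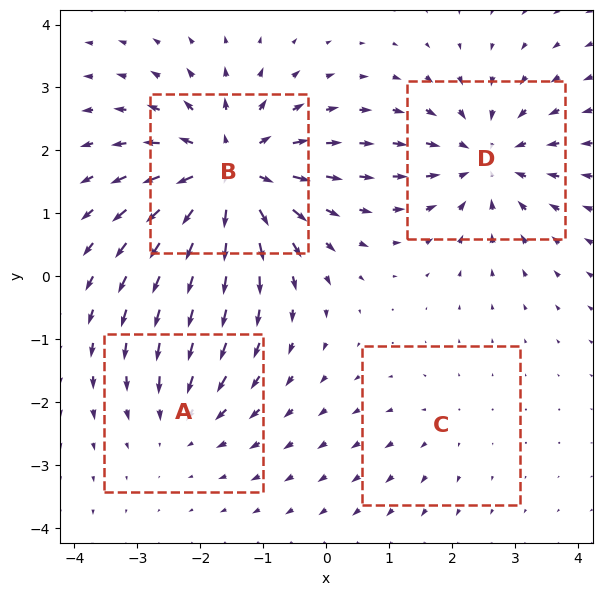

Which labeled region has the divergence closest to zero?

Divergence at each region's feature centre — A: about -3, B: about +8, C: about +2, D: about -5. Region C is closest to zero.

C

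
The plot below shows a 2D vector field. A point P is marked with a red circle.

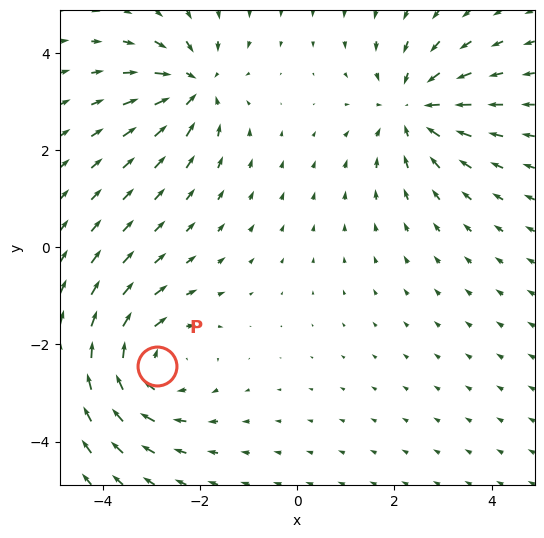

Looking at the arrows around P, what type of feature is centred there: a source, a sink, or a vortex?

vortex

At P (-2.9, -2.4) the arrows circulate clockwise. Divergence ≈0, curl about -4 — near-zero divergence with nonzero curl is a vortex.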